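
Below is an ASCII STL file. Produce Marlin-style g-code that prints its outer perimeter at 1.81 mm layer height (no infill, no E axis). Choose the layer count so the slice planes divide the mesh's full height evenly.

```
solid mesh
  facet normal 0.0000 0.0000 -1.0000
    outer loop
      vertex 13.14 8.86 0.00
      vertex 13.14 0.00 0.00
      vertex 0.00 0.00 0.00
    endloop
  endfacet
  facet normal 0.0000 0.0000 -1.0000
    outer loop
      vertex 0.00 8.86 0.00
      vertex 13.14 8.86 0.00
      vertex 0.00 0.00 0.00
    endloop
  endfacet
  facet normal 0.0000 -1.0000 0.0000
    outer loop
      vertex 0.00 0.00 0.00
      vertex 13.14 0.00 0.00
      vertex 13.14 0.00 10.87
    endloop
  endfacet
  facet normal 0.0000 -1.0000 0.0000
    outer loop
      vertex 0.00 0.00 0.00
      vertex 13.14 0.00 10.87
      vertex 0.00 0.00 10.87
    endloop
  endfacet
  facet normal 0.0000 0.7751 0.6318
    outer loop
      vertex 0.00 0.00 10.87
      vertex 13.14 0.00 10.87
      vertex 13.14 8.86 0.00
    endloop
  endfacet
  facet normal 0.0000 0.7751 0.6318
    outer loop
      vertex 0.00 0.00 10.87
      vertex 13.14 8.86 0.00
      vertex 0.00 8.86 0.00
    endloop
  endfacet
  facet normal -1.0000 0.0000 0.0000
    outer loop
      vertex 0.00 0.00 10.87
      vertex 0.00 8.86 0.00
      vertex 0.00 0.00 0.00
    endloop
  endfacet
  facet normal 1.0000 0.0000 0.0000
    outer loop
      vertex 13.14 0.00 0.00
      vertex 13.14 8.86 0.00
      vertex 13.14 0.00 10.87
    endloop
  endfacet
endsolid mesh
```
; perimeter-only toolpath
G21 ; units = mm
G90 ; absolute positioning
G28 ; home
; layer 1
G0 Z1.81
G0 X0.00 Y0.00
G1 X13.14 Y0.00
G1 X13.14 Y7.38
G1 X0.00 Y7.38
G1 X0.00 Y0.00
; layer 2
G0 Z3.62
G0 X0.00 Y0.00
G1 X13.14 Y0.00
G1 X13.14 Y5.91
G1 X0.00 Y5.91
G1 X0.00 Y0.00
; layer 3
G0 Z5.43
G0 X0.00 Y0.00
G1 X13.14 Y0.00
G1 X13.14 Y4.43
G1 X0.00 Y4.43
G1 X0.00 Y0.00
; layer 4
G0 Z7.25
G0 X0.00 Y0.00
G1 X13.14 Y0.00
G1 X13.14 Y2.95
G1 X0.00 Y2.95
G1 X0.00 Y0.00
; layer 5
G0 Z9.06
G0 X0.00 Y0.00
G1 X13.14 Y0.00
G1 X13.14 Y1.48
G1 X0.00 Y1.48
G1 X0.00 Y0.00
M2 ; end

The solid is a wedge (ramp): 13.1 × 8.86 mm base, rising to 10.9 mm along the y=0 edge and sloping linearly to z=0 at y=8.86. Slicing at Δz = 1.81 mm — 6 equal slices spanning the solid's height, so layer i sits at z = i·h/6 — gives 5 non-empty perimeters. Each is a 4-segment closed polygon; G0 lifts to the layer z and rapids to the start vertex, then G1 traces the edges. The cross-section shrinks linearly with z (the slice at the apex is degenerate and omitted).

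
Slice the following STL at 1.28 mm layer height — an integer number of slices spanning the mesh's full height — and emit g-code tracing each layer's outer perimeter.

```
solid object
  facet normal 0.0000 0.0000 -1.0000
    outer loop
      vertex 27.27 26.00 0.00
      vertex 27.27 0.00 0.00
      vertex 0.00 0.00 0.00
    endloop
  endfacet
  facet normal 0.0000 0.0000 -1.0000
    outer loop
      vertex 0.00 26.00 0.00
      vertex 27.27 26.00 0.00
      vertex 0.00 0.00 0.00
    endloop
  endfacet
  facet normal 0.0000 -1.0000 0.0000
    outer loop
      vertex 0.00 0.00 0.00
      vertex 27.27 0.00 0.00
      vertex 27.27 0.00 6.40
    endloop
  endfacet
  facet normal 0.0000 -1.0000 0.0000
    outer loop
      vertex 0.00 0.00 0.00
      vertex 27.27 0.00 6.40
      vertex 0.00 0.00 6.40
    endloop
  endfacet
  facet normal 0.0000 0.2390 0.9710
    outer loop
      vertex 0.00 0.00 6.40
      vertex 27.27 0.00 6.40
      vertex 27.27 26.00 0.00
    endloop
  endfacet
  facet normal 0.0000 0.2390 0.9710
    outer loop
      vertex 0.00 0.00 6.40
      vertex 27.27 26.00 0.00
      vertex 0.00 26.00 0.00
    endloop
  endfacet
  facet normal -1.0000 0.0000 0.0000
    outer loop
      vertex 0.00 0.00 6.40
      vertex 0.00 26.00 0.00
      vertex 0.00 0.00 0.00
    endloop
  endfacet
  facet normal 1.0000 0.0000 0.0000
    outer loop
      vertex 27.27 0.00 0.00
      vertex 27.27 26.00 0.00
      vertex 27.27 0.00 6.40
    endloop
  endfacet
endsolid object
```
; perimeter-only toolpath
G21 ; units = mm
G90 ; absolute positioning
G28 ; home
; layer 1
G0 Z1.28
G0 X0.00 Y0.00
G1 X27.27 Y0.00
G1 X27.27 Y20.80
G1 X0.00 Y20.80
G1 X0.00 Y0.00
; layer 2
G0 Z2.56
G0 X0.00 Y0.00
G1 X27.27 Y0.00
G1 X27.27 Y15.60
G1 X0.00 Y15.60
G1 X0.00 Y0.00
; layer 3
G0 Z3.84
G0 X0.00 Y0.00
G1 X27.27 Y0.00
G1 X27.27 Y10.40
G1 X0.00 Y10.40
G1 X0.00 Y0.00
; layer 4
G0 Z5.12
G0 X0.00 Y0.00
G1 X27.27 Y0.00
G1 X27.27 Y5.20
G1 X0.00 Y5.20
G1 X0.00 Y0.00
M2 ; end

The solid is a wedge (ramp): 27.3 × 26 mm base, rising to 6.4 mm along the y=0 edge and sloping linearly to z=0 at y=26. Slicing at Δz = 1.28 mm — 5 equal slices spanning the solid's height, so layer i sits at z = i·h/5 — gives 4 non-empty perimeters. Each is a 4-segment closed polygon; G0 lifts to the layer z and rapids to the start vertex, then G1 traces the edges. The cross-section shrinks linearly with z (the slice at the apex is degenerate and omitted).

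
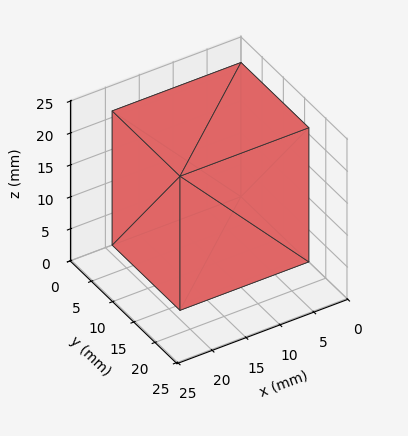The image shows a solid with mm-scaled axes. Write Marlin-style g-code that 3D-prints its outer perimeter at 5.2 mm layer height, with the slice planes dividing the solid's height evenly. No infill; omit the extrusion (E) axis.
Reading the render: the shape is a rectangular box, roughly 19 × 16 mm footprint and 21 mm tall (dimensions read to the nearest mm from the axis ticks). For the g-code, the solid's height is divided into equal slices at the stated Δz and each level perimeter traced with G1 moves after a G0 lift.

; perimeter-only toolpath
G21 ; units = mm
G90 ; absolute positioning
G28 ; home
; layer 1
G0 Z5.2
G0 X0.0 Y0.0
G1 X19.0 Y0.0
G1 X19.0 Y16.0
G1 X0.0 Y16.0
G1 X0.0 Y0.0
; layer 2
G0 Z10.5
G0 X0.0 Y0.0
G1 X19.0 Y0.0
G1 X19.0 Y16.0
G1 X0.0 Y16.0
G1 X0.0 Y0.0
; layer 3
G0 Z15.8
G0 X0.0 Y0.0
G1 X19.0 Y0.0
G1 X19.0 Y16.0
G1 X0.0 Y16.0
G1 X0.0 Y0.0
; layer 4
G0 Z21.0
G0 X0.0 Y0.0
G1 X19.0 Y0.0
G1 X19.0 Y16.0
G1 X0.0 Y16.0
G1 X0.0 Y0.0
M2 ; end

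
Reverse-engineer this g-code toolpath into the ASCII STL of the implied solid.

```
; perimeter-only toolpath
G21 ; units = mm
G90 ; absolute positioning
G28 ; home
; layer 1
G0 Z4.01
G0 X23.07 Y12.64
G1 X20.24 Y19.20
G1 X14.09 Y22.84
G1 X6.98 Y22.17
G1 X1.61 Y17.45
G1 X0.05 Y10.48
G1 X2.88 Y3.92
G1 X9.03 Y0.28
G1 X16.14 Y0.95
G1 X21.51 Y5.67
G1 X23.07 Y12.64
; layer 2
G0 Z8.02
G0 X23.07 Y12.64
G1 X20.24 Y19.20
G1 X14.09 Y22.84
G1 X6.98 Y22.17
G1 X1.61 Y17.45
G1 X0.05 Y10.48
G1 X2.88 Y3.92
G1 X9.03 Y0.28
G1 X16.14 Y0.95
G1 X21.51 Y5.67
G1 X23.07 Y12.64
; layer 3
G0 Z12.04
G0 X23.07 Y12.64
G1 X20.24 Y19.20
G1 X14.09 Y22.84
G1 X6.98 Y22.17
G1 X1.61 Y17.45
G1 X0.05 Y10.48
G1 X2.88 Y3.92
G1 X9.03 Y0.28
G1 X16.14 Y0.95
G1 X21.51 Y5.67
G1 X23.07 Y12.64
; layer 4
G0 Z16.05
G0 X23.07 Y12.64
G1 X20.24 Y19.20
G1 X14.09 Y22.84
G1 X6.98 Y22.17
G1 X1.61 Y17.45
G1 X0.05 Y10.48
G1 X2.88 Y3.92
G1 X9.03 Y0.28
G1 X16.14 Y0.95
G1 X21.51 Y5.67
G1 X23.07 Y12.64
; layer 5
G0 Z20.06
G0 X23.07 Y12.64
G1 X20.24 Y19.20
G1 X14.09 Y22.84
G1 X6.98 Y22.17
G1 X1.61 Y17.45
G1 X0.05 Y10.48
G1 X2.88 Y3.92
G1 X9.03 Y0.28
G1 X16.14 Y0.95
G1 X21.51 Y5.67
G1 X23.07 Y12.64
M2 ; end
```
solid part
  facet normal 0.0000 0.0000 -1.0000
    outer loop
      vertex 14.09 22.84 0.00
      vertex 20.24 19.20 0.00
      vertex 23.07 12.64 0.00
    endloop
  endfacet
  facet normal 0.0000 0.0000 -1.0000
    outer loop
      vertex 6.98 22.17 0.00
      vertex 14.09 22.84 0.00
      vertex 23.07 12.64 0.00
    endloop
  endfacet
  facet normal 0.0000 0.0000 -1.0000
    outer loop
      vertex 1.61 17.45 0.00
      vertex 6.98 22.17 0.00
      vertex 23.07 12.64 0.00
    endloop
  endfacet
  facet normal 0.0000 0.0000 -1.0000
    outer loop
      vertex 0.05 10.48 0.00
      vertex 1.61 17.45 0.00
      vertex 23.07 12.64 0.00
    endloop
  endfacet
  facet normal 0.0000 0.0000 -1.0000
    outer loop
      vertex 2.88 3.92 0.00
      vertex 0.05 10.48 0.00
      vertex 23.07 12.64 0.00
    endloop
  endfacet
  facet normal 0.0000 0.0000 -1.0000
    outer loop
      vertex 9.03 0.28 0.00
      vertex 2.88 3.92 0.00
      vertex 23.07 12.64 0.00
    endloop
  endfacet
  facet normal 0.0000 0.0000 -1.0000
    outer loop
      vertex 16.14 0.95 0.00
      vertex 9.03 0.28 0.00
      vertex 23.07 12.64 0.00
    endloop
  endfacet
  facet normal 0.0000 0.0000 -1.0000
    outer loop
      vertex 21.51 5.67 0.00
      vertex 16.14 0.95 0.00
      vertex 23.07 12.64 0.00
    endloop
  endfacet
  facet normal 0.0000 0.0000 1.0000
    outer loop
      vertex 23.07 12.64 20.06
      vertex 20.24 19.20 20.06
      vertex 14.09 22.84 20.06
    endloop
  endfacet
  facet normal 0.0000 0.0000 1.0000
    outer loop
      vertex 23.07 12.64 20.06
      vertex 14.09 22.84 20.06
      vertex 6.98 22.17 20.06
    endloop
  endfacet
  facet normal 0.0000 0.0000 1.0000
    outer loop
      vertex 23.07 12.64 20.06
      vertex 6.98 22.17 20.06
      vertex 1.61 17.45 20.06
    endloop
  endfacet
  facet normal 0.0000 0.0000 1.0000
    outer loop
      vertex 23.07 12.64 20.06
      vertex 1.61 17.45 20.06
      vertex 0.05 10.48 20.06
    endloop
  endfacet
  facet normal 0.0000 0.0000 1.0000
    outer loop
      vertex 23.07 12.64 20.06
      vertex 0.05 10.48 20.06
      vertex 2.88 3.92 20.06
    endloop
  endfacet
  facet normal 0.0000 0.0000 1.0000
    outer loop
      vertex 23.07 12.64 20.06
      vertex 2.88 3.92 20.06
      vertex 9.03 0.28 20.06
    endloop
  endfacet
  facet normal 0.0000 0.0000 1.0000
    outer loop
      vertex 23.07 12.64 20.06
      vertex 9.03 0.28 20.06
      vertex 16.14 0.95 20.06
    endloop
  endfacet
  facet normal 0.0000 0.0000 1.0000
    outer loop
      vertex 23.07 12.64 20.06
      vertex 16.14 0.95 20.06
      vertex 21.51 5.67 20.06
    endloop
  endfacet
  facet normal 0.9182 0.3961 0.0000
    outer loop
      vertex 23.07 12.64 0.00
      vertex 20.24 19.20 0.00
      vertex 20.24 19.20 20.06
    endloop
  endfacet
  facet normal 0.9182 0.3961 0.0000
    outer loop
      vertex 23.07 12.64 0.00
      vertex 20.24 19.20 20.06
      vertex 23.07 12.64 20.06
    endloop
  endfacet
  facet normal 0.5093 0.8606 0.0000
    outer loop
      vertex 20.24 19.20 0.00
      vertex 14.09 22.84 0.00
      vertex 14.09 22.84 20.06
    endloop
  endfacet
  facet normal 0.5093 0.8606 0.0000
    outer loop
      vertex 20.24 19.20 0.00
      vertex 14.09 22.84 20.06
      vertex 20.24 19.20 20.06
    endloop
  endfacet
  facet normal -0.0938 0.9956 0.0000
    outer loop
      vertex 14.09 22.84 0.00
      vertex 6.98 22.17 0.00
      vertex 6.98 22.17 20.06
    endloop
  endfacet
  facet normal -0.0938 0.9956 0.0000
    outer loop
      vertex 14.09 22.84 0.00
      vertex 6.98 22.17 20.06
      vertex 14.09 22.84 20.06
    endloop
  endfacet
  facet normal -0.6602 0.7511 0.0000
    outer loop
      vertex 6.98 22.17 0.00
      vertex 1.61 17.45 0.00
      vertex 1.61 17.45 20.06
    endloop
  endfacet
  facet normal -0.6602 0.7511 0.0000
    outer loop
      vertex 6.98 22.17 0.00
      vertex 1.61 17.45 20.06
      vertex 6.98 22.17 20.06
    endloop
  endfacet
  facet normal -0.9759 0.2184 0.0000
    outer loop
      vertex 1.61 17.45 0.00
      vertex 0.05 10.48 0.00
      vertex 0.05 10.48 20.06
    endloop
  endfacet
  facet normal -0.9759 0.2184 0.0000
    outer loop
      vertex 1.61 17.45 0.00
      vertex 0.05 10.48 20.06
      vertex 1.61 17.45 20.06
    endloop
  endfacet
  facet normal -0.9182 -0.3961 0.0000
    outer loop
      vertex 0.05 10.48 0.00
      vertex 2.88 3.92 0.00
      vertex 2.88 3.92 20.06
    endloop
  endfacet
  facet normal -0.9182 -0.3961 0.0000
    outer loop
      vertex 0.05 10.48 0.00
      vertex 2.88 3.92 20.06
      vertex 0.05 10.48 20.06
    endloop
  endfacet
  facet normal -0.5093 -0.8606 0.0000
    outer loop
      vertex 2.88 3.92 0.00
      vertex 9.03 0.28 0.00
      vertex 9.03 0.28 20.06
    endloop
  endfacet
  facet normal -0.5093 -0.8606 0.0000
    outer loop
      vertex 2.88 3.92 0.00
      vertex 9.03 0.28 20.06
      vertex 2.88 3.92 20.06
    endloop
  endfacet
  facet normal 0.0938 -0.9956 0.0000
    outer loop
      vertex 9.03 0.28 0.00
      vertex 16.14 0.95 0.00
      vertex 16.14 0.95 20.06
    endloop
  endfacet
  facet normal 0.0938 -0.9956 0.0000
    outer loop
      vertex 9.03 0.28 0.00
      vertex 16.14 0.95 20.06
      vertex 9.03 0.28 20.06
    endloop
  endfacet
  facet normal 0.6602 -0.7511 0.0000
    outer loop
      vertex 16.14 0.95 0.00
      vertex 21.51 5.67 0.00
      vertex 21.51 5.67 20.06
    endloop
  endfacet
  facet normal 0.6602 -0.7511 0.0000
    outer loop
      vertex 16.14 0.95 0.00
      vertex 21.51 5.67 20.06
      vertex 16.14 0.95 20.06
    endloop
  endfacet
  facet normal 0.9759 -0.2184 0.0000
    outer loop
      vertex 21.51 5.67 0.00
      vertex 23.07 12.64 0.00
      vertex 23.07 12.64 20.06
    endloop
  endfacet
  facet normal 0.9759 -0.2184 0.0000
    outer loop
      vertex 21.51 5.67 0.00
      vertex 23.07 12.64 20.06
      vertex 21.51 5.67 20.06
    endloop
  endfacet
endsolid part

The G0 Z moves step by Δz≈4.01 mm. Every layer's G1 loop is the same polygon, so the solid is a straight extrusion of it from z=0 to z≈20.1. Closing with flat bottom and top caps and triangulating gives 36 facets — a regular 10-sided prism (a cylinder approximated with 10 flat sides), circumscribed radius ≈ 11.6 mm, height ≈ 20.1 mm.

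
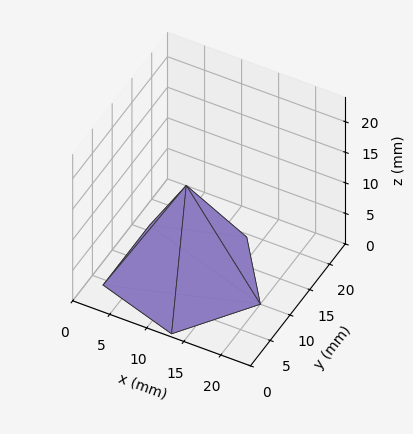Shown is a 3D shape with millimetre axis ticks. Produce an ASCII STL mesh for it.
Reading the render: the shape is a regular 5-sided pyramid, base circumscribed radius ≈ 10 mm, apex at z ≈ 15 mm (dimensions read to the nearest mm from the axis ticks). For the STL, each face is triangulated and given an outward normal.

solid part
  facet normal 0.0000 0.0000 -1.0000
    outer loop
      vertex 1.91 15.88 0.00
      vertex 13.09 19.51 0.00
      vertex 20.00 10.00 0.00
    endloop
  endfacet
  facet normal 0.0000 0.0000 -1.0000
    outer loop
      vertex 1.91 4.12 0.00
      vertex 1.91 15.88 0.00
      vertex 20.00 10.00 0.00
    endloop
  endfacet
  facet normal 0.0000 0.0000 -1.0000
    outer loop
      vertex 13.09 0.49 0.00
      vertex 1.91 4.12 0.00
      vertex 20.00 10.00 0.00
    endloop
  endfacet
  facet normal 0.7120 0.5174 0.4747
    outer loop
      vertex 20.00 10.00 0.00
      vertex 13.09 19.51 0.00
      vertex 10.00 10.00 15.00
    endloop
  endfacet
  facet normal -0.2718 0.8371 0.4747
    outer loop
      vertex 13.09 19.51 0.00
      vertex 1.91 15.88 0.00
      vertex 10.00 10.00 15.00
    endloop
  endfacet
  facet normal -0.8802 0.0000 0.4747
    outer loop
      vertex 1.91 15.88 0.00
      vertex 1.91 4.12 0.00
      vertex 10.00 10.00 15.00
    endloop
  endfacet
  facet normal -0.2718 -0.8371 0.4747
    outer loop
      vertex 1.91 4.12 0.00
      vertex 13.09 0.49 0.00
      vertex 10.00 10.00 15.00
    endloop
  endfacet
  facet normal 0.7120 -0.5174 0.4747
    outer loop
      vertex 13.09 0.49 0.00
      vertex 20.00 10.00 0.00
      vertex 10.00 10.00 15.00
    endloop
  endfacet
endsolid part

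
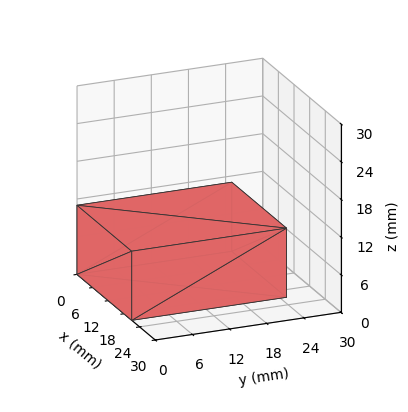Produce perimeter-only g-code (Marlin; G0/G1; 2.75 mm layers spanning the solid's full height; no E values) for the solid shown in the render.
Reading the render: the shape is a rectangular box, roughly 21 × 25 mm footprint and 11 mm tall (dimensions read to the nearest mm from the axis ticks). For the g-code, the solid's height is divided into equal slices at the stated Δz and each level perimeter traced with G1 moves after a G0 lift.

; perimeter-only toolpath
G21 ; units = mm
G90 ; absolute positioning
G28 ; home
; layer 1
G0 Z2.75
G0 X0.00 Y0.00
G1 X21.00 Y0.00
G1 X21.00 Y25.00
G1 X0.00 Y25.00
G1 X0.00 Y0.00
; layer 2
G0 Z5.50
G0 X0.00 Y0.00
G1 X21.00 Y0.00
G1 X21.00 Y25.00
G1 X0.00 Y25.00
G1 X0.00 Y0.00
; layer 3
G0 Z8.25
G0 X0.00 Y0.00
G1 X21.00 Y0.00
G1 X21.00 Y25.00
G1 X0.00 Y25.00
G1 X0.00 Y0.00
; layer 4
G0 Z11.00
G0 X0.00 Y0.00
G1 X21.00 Y0.00
G1 X21.00 Y25.00
G1 X0.00 Y25.00
G1 X0.00 Y0.00
M2 ; end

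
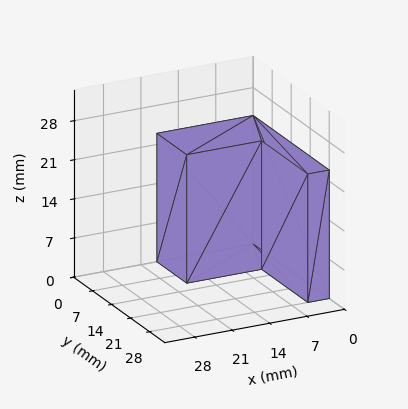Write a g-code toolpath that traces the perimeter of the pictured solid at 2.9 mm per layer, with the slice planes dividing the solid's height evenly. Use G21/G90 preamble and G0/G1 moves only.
Reading the render: the shape is an L-shaped prism: outer 18 × 28 mm, arm thicknesses ≈ 11 mm (horizontal) and 4 mm (vertical), extruded 23 mm in z (dimensions read to the nearest mm from the axis ticks). For the g-code, the solid's height is divided into equal slices at the stated Δz and each level perimeter traced with G1 moves after a G0 lift.

; perimeter-only toolpath
G21 ; units = mm
G90 ; absolute positioning
G28 ; home
; layer 1
G0 Z2.9
G0 X0.0 Y0.0
G1 X18.0 Y0.0
G1 X18.0 Y11.0
G1 X4.0 Y11.0
G1 X4.0 Y28.0
G1 X0.0 Y28.0
G1 X0.0 Y0.0
; layer 2
G0 Z5.8
G0 X0.0 Y0.0
G1 X18.0 Y0.0
G1 X18.0 Y11.0
G1 X4.0 Y11.0
G1 X4.0 Y28.0
G1 X0.0 Y28.0
G1 X0.0 Y0.0
; layer 3
G0 Z8.6
G0 X0.0 Y0.0
G1 X18.0 Y0.0
G1 X18.0 Y11.0
G1 X4.0 Y11.0
G1 X4.0 Y28.0
G1 X0.0 Y28.0
G1 X0.0 Y0.0
; layer 4
G0 Z11.5
G0 X0.0 Y0.0
G1 X18.0 Y0.0
G1 X18.0 Y11.0
G1 X4.0 Y11.0
G1 X4.0 Y28.0
G1 X0.0 Y28.0
G1 X0.0 Y0.0
; layer 5
G0 Z14.4
G0 X0.0 Y0.0
G1 X18.0 Y0.0
G1 X18.0 Y11.0
G1 X4.0 Y11.0
G1 X4.0 Y28.0
G1 X0.0 Y28.0
G1 X0.0 Y0.0
; layer 6
G0 Z17.2
G0 X0.0 Y0.0
G1 X18.0 Y0.0
G1 X18.0 Y11.0
G1 X4.0 Y11.0
G1 X4.0 Y28.0
G1 X0.0 Y28.0
G1 X0.0 Y0.0
; layer 7
G0 Z20.1
G0 X0.0 Y0.0
G1 X18.0 Y0.0
G1 X18.0 Y11.0
G1 X4.0 Y11.0
G1 X4.0 Y28.0
G1 X0.0 Y28.0
G1 X0.0 Y0.0
; layer 8
G0 Z23.0
G0 X0.0 Y0.0
G1 X18.0 Y0.0
G1 X18.0 Y11.0
G1 X4.0 Y11.0
G1 X4.0 Y28.0
G1 X0.0 Y28.0
G1 X0.0 Y0.0
M2 ; end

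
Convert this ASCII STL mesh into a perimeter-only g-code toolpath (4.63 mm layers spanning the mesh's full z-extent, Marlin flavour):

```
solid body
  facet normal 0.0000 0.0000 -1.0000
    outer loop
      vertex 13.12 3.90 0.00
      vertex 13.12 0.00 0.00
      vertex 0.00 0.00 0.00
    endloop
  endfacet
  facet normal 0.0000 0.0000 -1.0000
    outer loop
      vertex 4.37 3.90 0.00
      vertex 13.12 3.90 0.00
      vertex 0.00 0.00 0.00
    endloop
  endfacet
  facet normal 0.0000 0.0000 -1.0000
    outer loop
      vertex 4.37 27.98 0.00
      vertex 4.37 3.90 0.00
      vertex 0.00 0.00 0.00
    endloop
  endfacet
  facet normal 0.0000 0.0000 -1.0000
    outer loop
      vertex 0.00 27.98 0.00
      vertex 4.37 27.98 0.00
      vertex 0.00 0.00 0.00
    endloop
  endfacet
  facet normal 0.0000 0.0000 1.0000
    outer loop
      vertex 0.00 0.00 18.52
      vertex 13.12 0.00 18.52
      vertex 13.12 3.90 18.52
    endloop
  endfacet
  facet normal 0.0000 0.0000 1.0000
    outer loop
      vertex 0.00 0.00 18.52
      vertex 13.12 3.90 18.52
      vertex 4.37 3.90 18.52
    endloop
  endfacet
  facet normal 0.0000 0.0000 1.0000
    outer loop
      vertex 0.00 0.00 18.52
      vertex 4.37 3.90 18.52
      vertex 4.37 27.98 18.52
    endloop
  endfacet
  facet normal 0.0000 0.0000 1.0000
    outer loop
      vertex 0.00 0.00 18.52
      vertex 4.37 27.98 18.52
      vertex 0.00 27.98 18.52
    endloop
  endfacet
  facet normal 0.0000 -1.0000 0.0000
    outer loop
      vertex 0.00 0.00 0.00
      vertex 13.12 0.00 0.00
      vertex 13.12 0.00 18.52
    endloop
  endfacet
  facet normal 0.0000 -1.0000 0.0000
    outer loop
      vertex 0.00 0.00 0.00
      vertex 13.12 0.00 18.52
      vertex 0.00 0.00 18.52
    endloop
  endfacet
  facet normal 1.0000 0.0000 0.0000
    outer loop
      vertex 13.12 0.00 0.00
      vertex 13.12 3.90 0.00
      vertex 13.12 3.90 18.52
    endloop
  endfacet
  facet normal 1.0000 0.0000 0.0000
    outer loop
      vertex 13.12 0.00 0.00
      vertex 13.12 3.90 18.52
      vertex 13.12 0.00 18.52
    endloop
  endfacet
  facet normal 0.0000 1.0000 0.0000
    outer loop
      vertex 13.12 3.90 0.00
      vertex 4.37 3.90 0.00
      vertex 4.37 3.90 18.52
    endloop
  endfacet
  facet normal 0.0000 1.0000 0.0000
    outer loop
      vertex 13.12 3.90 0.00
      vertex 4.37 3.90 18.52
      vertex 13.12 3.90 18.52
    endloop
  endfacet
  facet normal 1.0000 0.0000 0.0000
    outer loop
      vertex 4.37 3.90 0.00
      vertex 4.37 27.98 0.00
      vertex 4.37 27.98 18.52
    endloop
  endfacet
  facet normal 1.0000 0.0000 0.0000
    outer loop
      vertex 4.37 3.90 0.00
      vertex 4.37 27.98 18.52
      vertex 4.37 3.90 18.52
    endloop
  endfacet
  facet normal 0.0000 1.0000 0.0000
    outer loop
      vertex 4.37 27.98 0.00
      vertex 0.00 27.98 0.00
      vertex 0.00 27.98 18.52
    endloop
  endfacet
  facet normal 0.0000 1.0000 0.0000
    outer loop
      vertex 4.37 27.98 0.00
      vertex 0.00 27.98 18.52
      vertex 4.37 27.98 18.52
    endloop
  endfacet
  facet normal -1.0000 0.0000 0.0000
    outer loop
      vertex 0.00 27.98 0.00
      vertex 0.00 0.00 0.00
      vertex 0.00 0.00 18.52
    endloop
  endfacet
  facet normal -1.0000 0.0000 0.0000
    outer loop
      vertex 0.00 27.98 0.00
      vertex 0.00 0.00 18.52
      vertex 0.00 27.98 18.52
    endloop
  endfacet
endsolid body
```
; perimeter-only toolpath
G21 ; units = mm
G90 ; absolute positioning
G28 ; home
; layer 1
G0 Z4.63
G0 X0.00 Y0.00
G1 X13.12 Y0.00
G1 X13.12 Y3.90
G1 X4.37 Y3.90
G1 X4.37 Y27.98
G1 X0.00 Y27.98
G1 X0.00 Y0.00
; layer 2
G0 Z9.26
G0 X0.00 Y0.00
G1 X13.12 Y0.00
G1 X13.12 Y3.90
G1 X4.37 Y3.90
G1 X4.37 Y27.98
G1 X0.00 Y27.98
G1 X0.00 Y0.00
; layer 3
G0 Z13.89
G0 X0.00 Y0.00
G1 X13.12 Y0.00
G1 X13.12 Y3.90
G1 X4.37 Y3.90
G1 X4.37 Y27.98
G1 X0.00 Y27.98
G1 X0.00 Y0.00
; layer 4
G0 Z18.52
G0 X0.00 Y0.00
G1 X13.12 Y0.00
G1 X13.12 Y3.90
G1 X4.37 Y3.90
G1 X4.37 Y27.98
G1 X0.00 Y27.98
G1 X0.00 Y0.00
M2 ; end

The solid is an L-shaped prism: outer 13.1 × 28 mm, arm thicknesses ≈ 3.9 mm (horizontal) and 4.37 mm (vertical), extruded 18.5 mm in z. Slicing at Δz = 4.63 mm — 4 equal slices spanning the solid's height, so layer i sits at z = i·h/4 — gives 4 non-empty perimeters. Each is a 6-segment closed polygon; G0 lifts to the layer z and rapids to the start vertex, then G1 traces the edges.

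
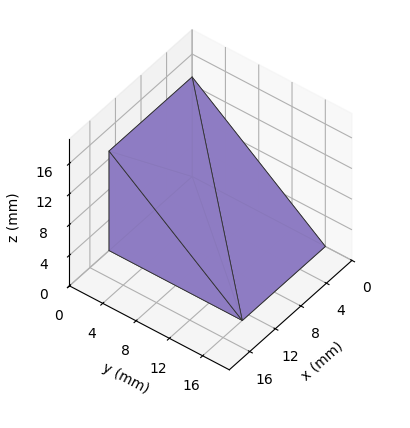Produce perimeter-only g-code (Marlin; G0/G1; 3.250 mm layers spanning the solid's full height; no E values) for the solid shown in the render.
Reading the render: the shape is a wedge (ramp): 13 × 16 mm base, rising to 13 mm along the y=0 edge and sloping linearly to z=0 at y=16 (dimensions read to the nearest mm from the axis ticks). For the g-code, the solid's height is divided into equal slices at the stated Δz and each level perimeter traced with G1 moves after a G0 lift.

; perimeter-only toolpath
G21 ; units = mm
G90 ; absolute positioning
G28 ; home
; layer 1
G0 Z3.250
G0 X0.000 Y0.000
G1 X13.000 Y0.000
G1 X13.000 Y12.000
G1 X0.000 Y12.000
G1 X0.000 Y0.000
; layer 2
G0 Z6.500
G0 X0.000 Y0.000
G1 X13.000 Y0.000
G1 X13.000 Y8.000
G1 X0.000 Y8.000
G1 X0.000 Y0.000
; layer 3
G0 Z9.750
G0 X0.000 Y0.000
G1 X13.000 Y0.000
G1 X13.000 Y4.000
G1 X0.000 Y4.000
G1 X0.000 Y0.000
M2 ; end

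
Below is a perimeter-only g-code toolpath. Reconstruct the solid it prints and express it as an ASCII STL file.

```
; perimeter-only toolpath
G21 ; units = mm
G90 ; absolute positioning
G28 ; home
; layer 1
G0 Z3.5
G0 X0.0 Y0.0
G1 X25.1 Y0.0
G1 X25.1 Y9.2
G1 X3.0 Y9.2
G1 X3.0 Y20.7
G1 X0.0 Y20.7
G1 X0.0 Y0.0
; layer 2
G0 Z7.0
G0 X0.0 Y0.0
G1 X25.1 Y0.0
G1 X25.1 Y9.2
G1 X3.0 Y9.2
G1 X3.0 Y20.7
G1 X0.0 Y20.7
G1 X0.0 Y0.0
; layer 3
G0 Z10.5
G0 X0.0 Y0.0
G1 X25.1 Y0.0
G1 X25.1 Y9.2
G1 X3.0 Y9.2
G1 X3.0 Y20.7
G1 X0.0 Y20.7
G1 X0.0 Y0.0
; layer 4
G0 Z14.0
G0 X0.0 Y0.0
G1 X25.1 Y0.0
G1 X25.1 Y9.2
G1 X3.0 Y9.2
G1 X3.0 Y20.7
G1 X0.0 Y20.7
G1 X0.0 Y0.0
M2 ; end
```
solid part
  facet normal 0.0000 0.0000 -1.0000
    outer loop
      vertex 25.1 9.2 0.0
      vertex 25.1 0.0 0.0
      vertex 0.0 0.0 0.0
    endloop
  endfacet
  facet normal 0.0000 0.0000 -1.0000
    outer loop
      vertex 3.0 9.2 0.0
      vertex 25.1 9.2 0.0
      vertex 0.0 0.0 0.0
    endloop
  endfacet
  facet normal 0.0000 0.0000 -1.0000
    outer loop
      vertex 3.0 20.7 0.0
      vertex 3.0 9.2 0.0
      vertex 0.0 0.0 0.0
    endloop
  endfacet
  facet normal 0.0000 0.0000 -1.0000
    outer loop
      vertex 0.0 20.7 0.0
      vertex 3.0 20.7 0.0
      vertex 0.0 0.0 0.0
    endloop
  endfacet
  facet normal 0.0000 0.0000 1.0000
    outer loop
      vertex 0.0 0.0 14.0
      vertex 25.1 0.0 14.0
      vertex 25.1 9.2 14.0
    endloop
  endfacet
  facet normal 0.0000 0.0000 1.0000
    outer loop
      vertex 0.0 0.0 14.0
      vertex 25.1 9.2 14.0
      vertex 3.0 9.2 14.0
    endloop
  endfacet
  facet normal 0.0000 0.0000 1.0000
    outer loop
      vertex 0.0 0.0 14.0
      vertex 3.0 9.2 14.0
      vertex 3.0 20.7 14.0
    endloop
  endfacet
  facet normal 0.0000 0.0000 1.0000
    outer loop
      vertex 0.0 0.0 14.0
      vertex 3.0 20.7 14.0
      vertex 0.0 20.7 14.0
    endloop
  endfacet
  facet normal 0.0000 -1.0000 0.0000
    outer loop
      vertex 0.0 0.0 0.0
      vertex 25.1 0.0 0.0
      vertex 25.1 0.0 14.0
    endloop
  endfacet
  facet normal 0.0000 -1.0000 0.0000
    outer loop
      vertex 0.0 0.0 0.0
      vertex 25.1 0.0 14.0
      vertex 0.0 0.0 14.0
    endloop
  endfacet
  facet normal 1.0000 0.0000 0.0000
    outer loop
      vertex 25.1 0.0 0.0
      vertex 25.1 9.2 0.0
      vertex 25.1 9.2 14.0
    endloop
  endfacet
  facet normal 1.0000 0.0000 0.0000
    outer loop
      vertex 25.1 0.0 0.0
      vertex 25.1 9.2 14.0
      vertex 25.1 0.0 14.0
    endloop
  endfacet
  facet normal 0.0000 1.0000 0.0000
    outer loop
      vertex 25.1 9.2 0.0
      vertex 3.0 9.2 0.0
      vertex 3.0 9.2 14.0
    endloop
  endfacet
  facet normal 0.0000 1.0000 0.0000
    outer loop
      vertex 25.1 9.2 0.0
      vertex 3.0 9.2 14.0
      vertex 25.1 9.2 14.0
    endloop
  endfacet
  facet normal 1.0000 0.0000 0.0000
    outer loop
      vertex 3.0 9.2 0.0
      vertex 3.0 20.7 0.0
      vertex 3.0 20.7 14.0
    endloop
  endfacet
  facet normal 1.0000 0.0000 0.0000
    outer loop
      vertex 3.0 9.2 0.0
      vertex 3.0 20.7 14.0
      vertex 3.0 9.2 14.0
    endloop
  endfacet
  facet normal 0.0000 1.0000 0.0000
    outer loop
      vertex 3.0 20.7 0.0
      vertex 0.0 20.7 0.0
      vertex 0.0 20.7 14.0
    endloop
  endfacet
  facet normal 0.0000 1.0000 0.0000
    outer loop
      vertex 3.0 20.7 0.0
      vertex 0.0 20.7 14.0
      vertex 3.0 20.7 14.0
    endloop
  endfacet
  facet normal -1.0000 0.0000 0.0000
    outer loop
      vertex 0.0 20.7 0.0
      vertex 0.0 0.0 0.0
      vertex 0.0 0.0 14.0
    endloop
  endfacet
  facet normal -1.0000 0.0000 0.0000
    outer loop
      vertex 0.0 20.7 0.0
      vertex 0.0 0.0 14.0
      vertex 0.0 20.7 14.0
    endloop
  endfacet
endsolid part

The G0 Z moves step by Δz≈3.5 mm. Every layer's G1 loop is the same polygon, so the solid is a straight extrusion of it from z=0 to z≈14. Closing with flat bottom and top caps and triangulating gives 20 facets — an L-shaped prism: outer 25.1 × 20.7 mm, arm thicknesses ≈ 9.2 mm (horizontal) and 3 mm (vertical), extruded 14 mm in z.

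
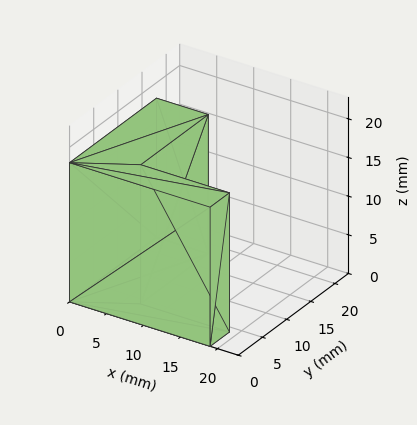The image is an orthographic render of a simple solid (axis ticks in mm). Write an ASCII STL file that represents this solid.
Reading the render: the shape is an L-shaped prism: outer 19 × 18 mm, arm thicknesses ≈ 4 mm (horizontal) and 7 mm (vertical), extruded 18 mm in z (dimensions read to the nearest mm from the axis ticks). For the STL, each face is triangulated and given an outward normal.

solid part
  facet normal 0.0000 0.0000 -1.0000
    outer loop
      vertex 19.00 4.00 0.00
      vertex 19.00 0.00 0.00
      vertex 0.00 0.00 0.00
    endloop
  endfacet
  facet normal 0.0000 0.0000 -1.0000
    outer loop
      vertex 7.00 4.00 0.00
      vertex 19.00 4.00 0.00
      vertex 0.00 0.00 0.00
    endloop
  endfacet
  facet normal 0.0000 0.0000 -1.0000
    outer loop
      vertex 7.00 18.00 0.00
      vertex 7.00 4.00 0.00
      vertex 0.00 0.00 0.00
    endloop
  endfacet
  facet normal 0.0000 0.0000 -1.0000
    outer loop
      vertex 0.00 18.00 0.00
      vertex 7.00 18.00 0.00
      vertex 0.00 0.00 0.00
    endloop
  endfacet
  facet normal 0.0000 0.0000 1.0000
    outer loop
      vertex 0.00 0.00 18.00
      vertex 19.00 0.00 18.00
      vertex 19.00 4.00 18.00
    endloop
  endfacet
  facet normal 0.0000 0.0000 1.0000
    outer loop
      vertex 0.00 0.00 18.00
      vertex 19.00 4.00 18.00
      vertex 7.00 4.00 18.00
    endloop
  endfacet
  facet normal 0.0000 0.0000 1.0000
    outer loop
      vertex 0.00 0.00 18.00
      vertex 7.00 4.00 18.00
      vertex 7.00 18.00 18.00
    endloop
  endfacet
  facet normal 0.0000 0.0000 1.0000
    outer loop
      vertex 0.00 0.00 18.00
      vertex 7.00 18.00 18.00
      vertex 0.00 18.00 18.00
    endloop
  endfacet
  facet normal 0.0000 -1.0000 0.0000
    outer loop
      vertex 0.00 0.00 0.00
      vertex 19.00 0.00 0.00
      vertex 19.00 0.00 18.00
    endloop
  endfacet
  facet normal 0.0000 -1.0000 0.0000
    outer loop
      vertex 0.00 0.00 0.00
      vertex 19.00 0.00 18.00
      vertex 0.00 0.00 18.00
    endloop
  endfacet
  facet normal 1.0000 0.0000 0.0000
    outer loop
      vertex 19.00 0.00 0.00
      vertex 19.00 4.00 0.00
      vertex 19.00 4.00 18.00
    endloop
  endfacet
  facet normal 1.0000 0.0000 0.0000
    outer loop
      vertex 19.00 0.00 0.00
      vertex 19.00 4.00 18.00
      vertex 19.00 0.00 18.00
    endloop
  endfacet
  facet normal 0.0000 1.0000 0.0000
    outer loop
      vertex 19.00 4.00 0.00
      vertex 7.00 4.00 0.00
      vertex 7.00 4.00 18.00
    endloop
  endfacet
  facet normal 0.0000 1.0000 0.0000
    outer loop
      vertex 19.00 4.00 0.00
      vertex 7.00 4.00 18.00
      vertex 19.00 4.00 18.00
    endloop
  endfacet
  facet normal 1.0000 0.0000 0.0000
    outer loop
      vertex 7.00 4.00 0.00
      vertex 7.00 18.00 0.00
      vertex 7.00 18.00 18.00
    endloop
  endfacet
  facet normal 1.0000 0.0000 0.0000
    outer loop
      vertex 7.00 4.00 0.00
      vertex 7.00 18.00 18.00
      vertex 7.00 4.00 18.00
    endloop
  endfacet
  facet normal 0.0000 1.0000 0.0000
    outer loop
      vertex 7.00 18.00 0.00
      vertex 0.00 18.00 0.00
      vertex 0.00 18.00 18.00
    endloop
  endfacet
  facet normal 0.0000 1.0000 0.0000
    outer loop
      vertex 7.00 18.00 0.00
      vertex 0.00 18.00 18.00
      vertex 7.00 18.00 18.00
    endloop
  endfacet
  facet normal -1.0000 0.0000 0.0000
    outer loop
      vertex 0.00 18.00 0.00
      vertex 0.00 0.00 0.00
      vertex 0.00 0.00 18.00
    endloop
  endfacet
  facet normal -1.0000 0.0000 0.0000
    outer loop
      vertex 0.00 18.00 0.00
      vertex 0.00 0.00 18.00
      vertex 0.00 18.00 18.00
    endloop
  endfacet
endsolid part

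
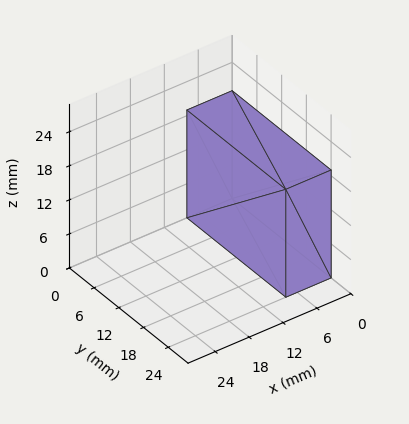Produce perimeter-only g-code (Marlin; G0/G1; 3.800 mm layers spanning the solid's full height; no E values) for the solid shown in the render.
Reading the render: the shape is a rectangular box, roughly 8 × 24 mm footprint and 19 mm tall (dimensions read to the nearest mm from the axis ticks). For the g-code, the solid's height is divided into equal slices at the stated Δz and each level perimeter traced with G1 moves after a G0 lift.

; perimeter-only toolpath
G21 ; units = mm
G90 ; absolute positioning
G28 ; home
; layer 1
G0 Z3.800
G0 X0.000 Y0.000
G1 X8.000 Y0.000
G1 X8.000 Y24.000
G1 X0.000 Y24.000
G1 X0.000 Y0.000
; layer 2
G0 Z7.600
G0 X0.000 Y0.000
G1 X8.000 Y0.000
G1 X8.000 Y24.000
G1 X0.000 Y24.000
G1 X0.000 Y0.000
; layer 3
G0 Z11.400
G0 X0.000 Y0.000
G1 X8.000 Y0.000
G1 X8.000 Y24.000
G1 X0.000 Y24.000
G1 X0.000 Y0.000
; layer 4
G0 Z15.200
G0 X0.000 Y0.000
G1 X8.000 Y0.000
G1 X8.000 Y24.000
G1 X0.000 Y24.000
G1 X0.000 Y0.000
; layer 5
G0 Z19.000
G0 X0.000 Y0.000
G1 X8.000 Y0.000
G1 X8.000 Y24.000
G1 X0.000 Y24.000
G1 X0.000 Y0.000
M2 ; end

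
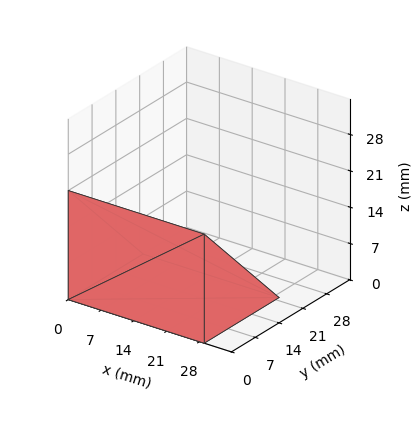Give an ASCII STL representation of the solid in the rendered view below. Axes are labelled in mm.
Reading the render: the shape is a wedge (ramp): 29 × 22 mm base, rising to 21 mm along the y=0 edge and sloping linearly to z=0 at y=22 (dimensions read to the nearest mm from the axis ticks). For the STL, each face is triangulated and given an outward normal.

solid part
  facet normal 0.0000 0.0000 -1.0000
    outer loop
      vertex 29.000 22.000 0.000
      vertex 29.000 0.000 0.000
      vertex 0.000 0.000 0.000
    endloop
  endfacet
  facet normal 0.0000 0.0000 -1.0000
    outer loop
      vertex 0.000 22.000 0.000
      vertex 29.000 22.000 0.000
      vertex 0.000 0.000 0.000
    endloop
  endfacet
  facet normal 0.0000 -1.0000 0.0000
    outer loop
      vertex 0.000 0.000 0.000
      vertex 29.000 0.000 0.000
      vertex 29.000 0.000 21.000
    endloop
  endfacet
  facet normal 0.0000 -1.0000 0.0000
    outer loop
      vertex 0.000 0.000 0.000
      vertex 29.000 0.000 21.000
      vertex 0.000 0.000 21.000
    endloop
  endfacet
  facet normal 0.0000 0.6905 0.7234
    outer loop
      vertex 0.000 0.000 21.000
      vertex 29.000 0.000 21.000
      vertex 29.000 22.000 0.000
    endloop
  endfacet
  facet normal 0.0000 0.6905 0.7234
    outer loop
      vertex 0.000 0.000 21.000
      vertex 29.000 22.000 0.000
      vertex 0.000 22.000 0.000
    endloop
  endfacet
  facet normal -1.0000 0.0000 0.0000
    outer loop
      vertex 0.000 0.000 21.000
      vertex 0.000 22.000 0.000
      vertex 0.000 0.000 0.000
    endloop
  endfacet
  facet normal 1.0000 0.0000 0.0000
    outer loop
      vertex 29.000 0.000 0.000
      vertex 29.000 22.000 0.000
      vertex 29.000 0.000 21.000
    endloop
  endfacet
endsolid part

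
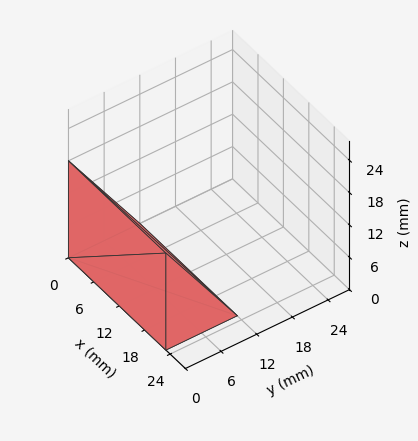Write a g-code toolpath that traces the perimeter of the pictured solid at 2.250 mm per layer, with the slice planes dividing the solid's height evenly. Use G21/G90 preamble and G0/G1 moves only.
Reading the render: the shape is a wedge (ramp): 23 × 12 mm base, rising to 18 mm along the y=0 edge and sloping linearly to z=0 at y=12 (dimensions read to the nearest mm from the axis ticks). For the g-code, the solid's height is divided into equal slices at the stated Δz and each level perimeter traced with G1 moves after a G0 lift.

; perimeter-only toolpath
G21 ; units = mm
G90 ; absolute positioning
G28 ; home
; layer 1
G0 Z2.250
G0 X0.000 Y0.000
G1 X23.000 Y0.000
G1 X23.000 Y10.500
G1 X0.000 Y10.500
G1 X0.000 Y0.000
; layer 2
G0 Z4.500
G0 X0.000 Y0.000
G1 X23.000 Y0.000
G1 X23.000 Y9.000
G1 X0.000 Y9.000
G1 X0.000 Y0.000
; layer 3
G0 Z6.750
G0 X0.000 Y0.000
G1 X23.000 Y0.000
G1 X23.000 Y7.500
G1 X0.000 Y7.500
G1 X0.000 Y0.000
; layer 4
G0 Z9.000
G0 X0.000 Y0.000
G1 X23.000 Y0.000
G1 X23.000 Y6.000
G1 X0.000 Y6.000
G1 X0.000 Y0.000
; layer 5
G0 Z11.250
G0 X0.000 Y0.000
G1 X23.000 Y0.000
G1 X23.000 Y4.500
G1 X0.000 Y4.500
G1 X0.000 Y0.000
; layer 6
G0 Z13.500
G0 X0.000 Y0.000
G1 X23.000 Y0.000
G1 X23.000 Y3.000
G1 X0.000 Y3.000
G1 X0.000 Y0.000
; layer 7
G0 Z15.750
G0 X0.000 Y0.000
G1 X23.000 Y0.000
G1 X23.000 Y1.500
G1 X0.000 Y1.500
G1 X0.000 Y0.000
M2 ; end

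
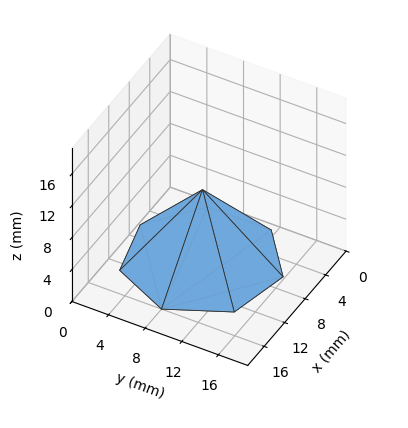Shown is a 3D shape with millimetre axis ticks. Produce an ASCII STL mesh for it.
Reading the render: the shape is a regular 7-sided pyramid, base circumscribed radius ≈ 8 mm, apex at z ≈ 9 mm (dimensions read to the nearest mm from the axis ticks). For the STL, each face is triangulated and given an outward normal.

solid part
  facet normal 0.0000 0.0000 -1.0000
    outer loop
      vertex 6.220 15.799 0.000
      vertex 12.988 14.255 0.000
      vertex 16.000 8.000 0.000
    endloop
  endfacet
  facet normal 0.0000 0.0000 -1.0000
    outer loop
      vertex 0.792 11.471 0.000
      vertex 6.220 15.799 0.000
      vertex 16.000 8.000 0.000
    endloop
  endfacet
  facet normal 0.0000 0.0000 -1.0000
    outer loop
      vertex 0.792 4.529 0.000
      vertex 0.792 11.471 0.000
      vertex 16.000 8.000 0.000
    endloop
  endfacet
  facet normal 0.0000 0.0000 -1.0000
    outer loop
      vertex 6.220 0.201 0.000
      vertex 0.792 4.529 0.000
      vertex 16.000 8.000 0.000
    endloop
  endfacet
  facet normal 0.0000 0.0000 -1.0000
    outer loop
      vertex 12.988 1.745 0.000
      vertex 6.220 0.201 0.000
      vertex 16.000 8.000 0.000
    endloop
  endfacet
  facet normal 0.7032 0.3386 0.6251
    outer loop
      vertex 16.000 8.000 0.000
      vertex 12.988 14.255 0.000
      vertex 8.000 8.000 9.000
    endloop
  endfacet
  facet normal 0.1736 0.7610 0.6251
    outer loop
      vertex 12.988 14.255 0.000
      vertex 6.220 15.799 0.000
      vertex 8.000 8.000 9.000
    endloop
  endfacet
  facet normal -0.4866 0.6103 0.6251
    outer loop
      vertex 6.220 15.799 0.000
      vertex 0.792 11.471 0.000
      vertex 8.000 8.000 9.000
    endloop
  endfacet
  facet normal -0.7805 0.0000 0.6251
    outer loop
      vertex 0.792 11.471 0.000
      vertex 0.792 4.529 0.000
      vertex 8.000 8.000 9.000
    endloop
  endfacet
  facet normal -0.4866 -0.6103 0.6251
    outer loop
      vertex 0.792 4.529 0.000
      vertex 6.220 0.201 0.000
      vertex 8.000 8.000 9.000
    endloop
  endfacet
  facet normal 0.1736 -0.7610 0.6251
    outer loop
      vertex 6.220 0.201 0.000
      vertex 12.988 1.745 0.000
      vertex 8.000 8.000 9.000
    endloop
  endfacet
  facet normal 0.7032 -0.3386 0.6251
    outer loop
      vertex 12.988 1.745 0.000
      vertex 16.000 8.000 0.000
      vertex 8.000 8.000 9.000
    endloop
  endfacet
endsolid part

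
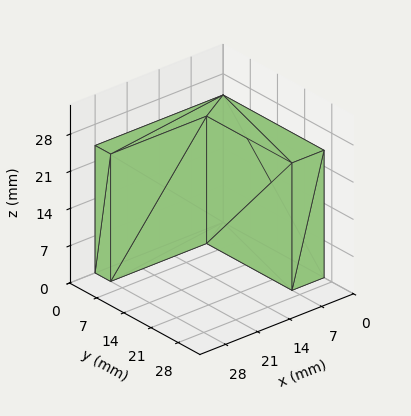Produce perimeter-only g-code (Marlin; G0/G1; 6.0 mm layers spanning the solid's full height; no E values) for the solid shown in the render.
Reading the render: the shape is an L-shaped prism: outer 28 × 26 mm, arm thicknesses ≈ 4 mm (horizontal) and 7 mm (vertical), extruded 24 mm in z (dimensions read to the nearest mm from the axis ticks). For the g-code, the solid's height is divided into equal slices at the stated Δz and each level perimeter traced with G1 moves after a G0 lift.

; perimeter-only toolpath
G21 ; units = mm
G90 ; absolute positioning
G28 ; home
; layer 1
G0 Z6.0
G0 X0.0 Y0.0
G1 X28.0 Y0.0
G1 X28.0 Y4.0
G1 X7.0 Y4.0
G1 X7.0 Y26.0
G1 X0.0 Y26.0
G1 X0.0 Y0.0
; layer 2
G0 Z12.0
G0 X0.0 Y0.0
G1 X28.0 Y0.0
G1 X28.0 Y4.0
G1 X7.0 Y4.0
G1 X7.0 Y26.0
G1 X0.0 Y26.0
G1 X0.0 Y0.0
; layer 3
G0 Z18.0
G0 X0.0 Y0.0
G1 X28.0 Y0.0
G1 X28.0 Y4.0
G1 X7.0 Y4.0
G1 X7.0 Y26.0
G1 X0.0 Y26.0
G1 X0.0 Y0.0
; layer 4
G0 Z24.0
G0 X0.0 Y0.0
G1 X28.0 Y0.0
G1 X28.0 Y4.0
G1 X7.0 Y4.0
G1 X7.0 Y26.0
G1 X0.0 Y26.0
G1 X0.0 Y0.0
M2 ; end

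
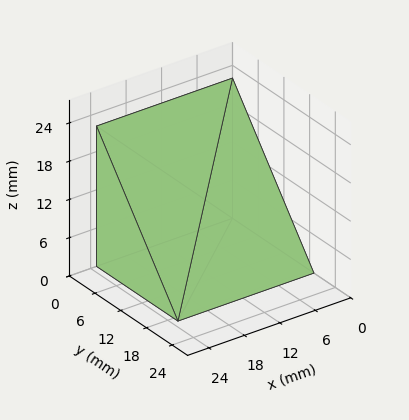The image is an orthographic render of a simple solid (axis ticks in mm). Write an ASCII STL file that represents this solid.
Reading the render: the shape is a wedge (ramp): 23 × 19 mm base, rising to 22 mm along the y=0 edge and sloping linearly to z=0 at y=19 (dimensions read to the nearest mm from the axis ticks). For the STL, each face is triangulated and given an outward normal.

solid part
  facet normal 0.0000 0.0000 -1.0000
    outer loop
      vertex 23.0 19.0 0.0
      vertex 23.0 0.0 0.0
      vertex 0.0 0.0 0.0
    endloop
  endfacet
  facet normal 0.0000 0.0000 -1.0000
    outer loop
      vertex 0.0 19.0 0.0
      vertex 23.0 19.0 0.0
      vertex 0.0 0.0 0.0
    endloop
  endfacet
  facet normal 0.0000 -1.0000 0.0000
    outer loop
      vertex 0.0 0.0 0.0
      vertex 23.0 0.0 0.0
      vertex 23.0 0.0 22.0
    endloop
  endfacet
  facet normal 0.0000 -1.0000 0.0000
    outer loop
      vertex 0.0 0.0 0.0
      vertex 23.0 0.0 22.0
      vertex 0.0 0.0 22.0
    endloop
  endfacet
  facet normal 0.0000 0.7568 0.6536
    outer loop
      vertex 0.0 0.0 22.0
      vertex 23.0 0.0 22.0
      vertex 23.0 19.0 0.0
    endloop
  endfacet
  facet normal 0.0000 0.7568 0.6536
    outer loop
      vertex 0.0 0.0 22.0
      vertex 23.0 19.0 0.0
      vertex 0.0 19.0 0.0
    endloop
  endfacet
  facet normal -1.0000 0.0000 0.0000
    outer loop
      vertex 0.0 0.0 22.0
      vertex 0.0 19.0 0.0
      vertex 0.0 0.0 0.0
    endloop
  endfacet
  facet normal 1.0000 0.0000 0.0000
    outer loop
      vertex 23.0 0.0 0.0
      vertex 23.0 19.0 0.0
      vertex 23.0 0.0 22.0
    endloop
  endfacet
endsolid part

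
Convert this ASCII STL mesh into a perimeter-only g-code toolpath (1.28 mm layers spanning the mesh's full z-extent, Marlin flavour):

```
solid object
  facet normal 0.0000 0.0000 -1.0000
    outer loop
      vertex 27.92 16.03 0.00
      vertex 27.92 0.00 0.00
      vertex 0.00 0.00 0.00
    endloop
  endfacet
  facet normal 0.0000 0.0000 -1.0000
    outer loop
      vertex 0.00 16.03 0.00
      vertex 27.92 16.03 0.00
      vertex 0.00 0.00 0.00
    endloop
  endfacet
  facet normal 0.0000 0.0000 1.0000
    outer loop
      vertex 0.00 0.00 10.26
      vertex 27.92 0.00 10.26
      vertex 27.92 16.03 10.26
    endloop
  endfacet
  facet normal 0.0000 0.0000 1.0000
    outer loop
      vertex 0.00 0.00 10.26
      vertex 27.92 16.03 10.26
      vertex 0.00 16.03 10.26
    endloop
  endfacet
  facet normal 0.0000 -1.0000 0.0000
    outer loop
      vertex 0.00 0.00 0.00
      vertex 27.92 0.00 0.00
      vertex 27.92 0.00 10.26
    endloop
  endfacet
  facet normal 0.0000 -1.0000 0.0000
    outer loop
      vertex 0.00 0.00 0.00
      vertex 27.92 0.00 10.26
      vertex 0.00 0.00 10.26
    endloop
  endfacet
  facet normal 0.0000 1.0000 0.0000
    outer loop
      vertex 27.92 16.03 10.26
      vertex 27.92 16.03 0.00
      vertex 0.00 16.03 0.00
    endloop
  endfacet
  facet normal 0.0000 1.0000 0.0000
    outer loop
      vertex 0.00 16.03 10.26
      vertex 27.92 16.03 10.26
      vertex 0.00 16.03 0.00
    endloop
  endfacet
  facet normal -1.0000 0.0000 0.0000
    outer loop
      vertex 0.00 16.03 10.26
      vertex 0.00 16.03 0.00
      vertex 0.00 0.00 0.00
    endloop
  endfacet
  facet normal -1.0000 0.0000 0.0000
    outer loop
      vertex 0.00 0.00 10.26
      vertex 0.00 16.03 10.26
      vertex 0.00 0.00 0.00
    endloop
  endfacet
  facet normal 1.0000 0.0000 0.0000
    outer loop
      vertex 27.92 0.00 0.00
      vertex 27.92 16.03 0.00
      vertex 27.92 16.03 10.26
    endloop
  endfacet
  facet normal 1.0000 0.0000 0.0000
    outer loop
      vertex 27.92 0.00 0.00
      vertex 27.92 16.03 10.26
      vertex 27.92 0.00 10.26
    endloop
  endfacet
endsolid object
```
; perimeter-only toolpath
G21 ; units = mm
G90 ; absolute positioning
G28 ; home
; layer 1
G0 Z1.28
G0 X0.00 Y0.00
G1 X27.92 Y0.00
G1 X27.92 Y16.03
G1 X0.00 Y16.03
G1 X0.00 Y0.00
; layer 2
G0 Z2.56
G0 X0.00 Y0.00
G1 X27.92 Y0.00
G1 X27.92 Y16.03
G1 X0.00 Y16.03
G1 X0.00 Y0.00
; layer 3
G0 Z3.85
G0 X0.00 Y0.00
G1 X27.92 Y0.00
G1 X27.92 Y16.03
G1 X0.00 Y16.03
G1 X0.00 Y0.00
; layer 4
G0 Z5.13
G0 X0.00 Y0.00
G1 X27.92 Y0.00
G1 X27.92 Y16.03
G1 X0.00 Y16.03
G1 X0.00 Y0.00
; layer 5
G0 Z6.41
G0 X0.00 Y0.00
G1 X27.92 Y0.00
G1 X27.92 Y16.03
G1 X0.00 Y16.03
G1 X0.00 Y0.00
; layer 6
G0 Z7.70
G0 X0.00 Y0.00
G1 X27.92 Y0.00
G1 X27.92 Y16.03
G1 X0.00 Y16.03
G1 X0.00 Y0.00
; layer 7
G0 Z8.98
G0 X0.00 Y0.00
G1 X27.92 Y0.00
G1 X27.92 Y16.03
G1 X0.00 Y16.03
G1 X0.00 Y0.00
; layer 8
G0 Z10.26
G0 X0.00 Y0.00
G1 X27.92 Y0.00
G1 X27.92 Y16.03
G1 X0.00 Y16.03
G1 X0.00 Y0.00
M2 ; end

The solid is a rectangular box, roughly 27.9 × 16 mm footprint and 10.3 mm tall. Slicing at Δz = 1.28 mm — 8 equal slices spanning the solid's height, so layer i sits at z = i·h/8 — gives 8 non-empty perimeters. Each is a 4-segment closed polygon; G0 lifts to the layer z and rapids to the start vertex, then G1 traces the edges.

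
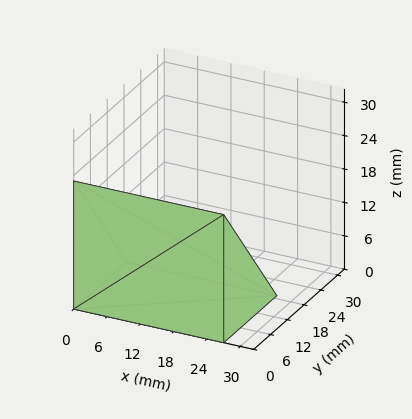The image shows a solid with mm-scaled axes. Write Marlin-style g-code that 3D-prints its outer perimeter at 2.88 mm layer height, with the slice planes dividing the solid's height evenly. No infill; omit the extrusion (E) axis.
Reading the render: the shape is a wedge (ramp): 27 × 19 mm base, rising to 23 mm along the y=0 edge and sloping linearly to z=0 at y=19 (dimensions read to the nearest mm from the axis ticks). For the g-code, the solid's height is divided into equal slices at the stated Δz and each level perimeter traced with G1 moves after a G0 lift.

; perimeter-only toolpath
G21 ; units = mm
G90 ; absolute positioning
G28 ; home
; layer 1
G0 Z2.88
G0 X0.00 Y0.00
G1 X27.00 Y0.00
G1 X27.00 Y16.62
G1 X0.00 Y16.62
G1 X0.00 Y0.00
; layer 2
G0 Z5.75
G0 X0.00 Y0.00
G1 X27.00 Y0.00
G1 X27.00 Y14.25
G1 X0.00 Y14.25
G1 X0.00 Y0.00
; layer 3
G0 Z8.62
G0 X0.00 Y0.00
G1 X27.00 Y0.00
G1 X27.00 Y11.88
G1 X0.00 Y11.88
G1 X0.00 Y0.00
; layer 4
G0 Z11.50
G0 X0.00 Y0.00
G1 X27.00 Y0.00
G1 X27.00 Y9.50
G1 X0.00 Y9.50
G1 X0.00 Y0.00
; layer 5
G0 Z14.38
G0 X0.00 Y0.00
G1 X27.00 Y0.00
G1 X27.00 Y7.12
G1 X0.00 Y7.12
G1 X0.00 Y0.00
; layer 6
G0 Z17.25
G0 X0.00 Y0.00
G1 X27.00 Y0.00
G1 X27.00 Y4.75
G1 X0.00 Y4.75
G1 X0.00 Y0.00
; layer 7
G0 Z20.12
G0 X0.00 Y0.00
G1 X27.00 Y0.00
G1 X27.00 Y2.38
G1 X0.00 Y2.38
G1 X0.00 Y0.00
M2 ; end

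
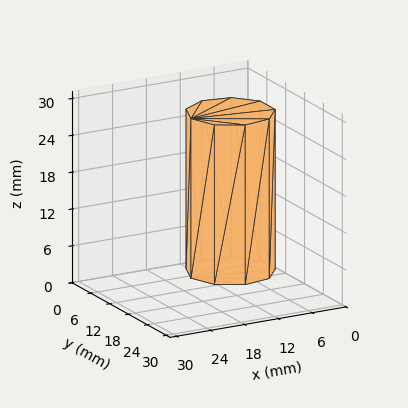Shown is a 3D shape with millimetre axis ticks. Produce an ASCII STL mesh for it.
Reading the render: the shape is a regular 9-sided prism (a cylinder approximated with 9 flat sides), circumscribed radius ≈ 7 mm, height ≈ 26 mm (dimensions read to the nearest mm from the axis ticks). For the STL, each face is triangulated and given an outward normal.

solid part
  facet normal 0.0000 0.0000 -1.0000
    outer loop
      vertex 8.22 13.89 0.00
      vertex 12.36 11.50 0.00
      vertex 14.00 7.00 0.00
    endloop
  endfacet
  facet normal 0.0000 0.0000 -1.0000
    outer loop
      vertex 3.50 13.06 0.00
      vertex 8.22 13.89 0.00
      vertex 14.00 7.00 0.00
    endloop
  endfacet
  facet normal 0.0000 0.0000 -1.0000
    outer loop
      vertex 0.42 9.39 0.00
      vertex 3.50 13.06 0.00
      vertex 14.00 7.00 0.00
    endloop
  endfacet
  facet normal 0.0000 0.0000 -1.0000
    outer loop
      vertex 0.42 4.61 0.00
      vertex 0.42 9.39 0.00
      vertex 14.00 7.00 0.00
    endloop
  endfacet
  facet normal 0.0000 0.0000 -1.0000
    outer loop
      vertex 3.50 0.94 0.00
      vertex 0.42 4.61 0.00
      vertex 14.00 7.00 0.00
    endloop
  endfacet
  facet normal 0.0000 0.0000 -1.0000
    outer loop
      vertex 8.22 0.11 0.00
      vertex 3.50 0.94 0.00
      vertex 14.00 7.00 0.00
    endloop
  endfacet
  facet normal 0.0000 0.0000 -1.0000
    outer loop
      vertex 12.36 2.50 0.00
      vertex 8.22 0.11 0.00
      vertex 14.00 7.00 0.00
    endloop
  endfacet
  facet normal 0.0000 0.0000 1.0000
    outer loop
      vertex 14.00 7.00 26.00
      vertex 12.36 11.50 26.00
      vertex 8.22 13.89 26.00
    endloop
  endfacet
  facet normal 0.0000 0.0000 1.0000
    outer loop
      vertex 14.00 7.00 26.00
      vertex 8.22 13.89 26.00
      vertex 3.50 13.06 26.00
    endloop
  endfacet
  facet normal 0.0000 0.0000 1.0000
    outer loop
      vertex 14.00 7.00 26.00
      vertex 3.50 13.06 26.00
      vertex 0.42 9.39 26.00
    endloop
  endfacet
  facet normal 0.0000 0.0000 1.0000
    outer loop
      vertex 14.00 7.00 26.00
      vertex 0.42 9.39 26.00
      vertex 0.42 4.61 26.00
    endloop
  endfacet
  facet normal 0.0000 0.0000 1.0000
    outer loop
      vertex 14.00 7.00 26.00
      vertex 0.42 4.61 26.00
      vertex 3.50 0.94 26.00
    endloop
  endfacet
  facet normal 0.0000 0.0000 1.0000
    outer loop
      vertex 14.00 7.00 26.00
      vertex 3.50 0.94 26.00
      vertex 8.22 0.11 26.00
    endloop
  endfacet
  facet normal 0.0000 0.0000 1.0000
    outer loop
      vertex 14.00 7.00 26.00
      vertex 8.22 0.11 26.00
      vertex 12.36 2.50 26.00
    endloop
  endfacet
  facet normal 0.9395 0.3424 0.0000
    outer loop
      vertex 14.00 7.00 0.00
      vertex 12.36 11.50 0.00
      vertex 12.36 11.50 26.00
    endloop
  endfacet
  facet normal 0.9395 0.3424 0.0000
    outer loop
      vertex 14.00 7.00 0.00
      vertex 12.36 11.50 26.00
      vertex 14.00 7.00 26.00
    endloop
  endfacet
  facet normal 0.5000 0.8660 0.0000
    outer loop
      vertex 12.36 11.50 0.00
      vertex 8.22 13.89 0.00
      vertex 8.22 13.89 26.00
    endloop
  endfacet
  facet normal 0.5000 0.8660 0.0000
    outer loop
      vertex 12.36 11.50 0.00
      vertex 8.22 13.89 26.00
      vertex 12.36 11.50 26.00
    endloop
  endfacet
  facet normal -0.1732 0.9849 0.0000
    outer loop
      vertex 8.22 13.89 0.00
      vertex 3.50 13.06 0.00
      vertex 3.50 13.06 26.00
    endloop
  endfacet
  facet normal -0.1732 0.9849 0.0000
    outer loop
      vertex 8.22 13.89 0.00
      vertex 3.50 13.06 26.00
      vertex 8.22 13.89 26.00
    endloop
  endfacet
  facet normal -0.7660 0.6428 0.0000
    outer loop
      vertex 3.50 13.06 0.00
      vertex 0.42 9.39 0.00
      vertex 0.42 9.39 26.00
    endloop
  endfacet
  facet normal -0.7660 0.6428 0.0000
    outer loop
      vertex 3.50 13.06 0.00
      vertex 0.42 9.39 26.00
      vertex 3.50 13.06 26.00
    endloop
  endfacet
  facet normal -1.0000 0.0000 0.0000
    outer loop
      vertex 0.42 9.39 0.00
      vertex 0.42 4.61 0.00
      vertex 0.42 4.61 26.00
    endloop
  endfacet
  facet normal -1.0000 0.0000 0.0000
    outer loop
      vertex 0.42 9.39 0.00
      vertex 0.42 4.61 26.00
      vertex 0.42 9.39 26.00
    endloop
  endfacet
  facet normal -0.7660 -0.6428 0.0000
    outer loop
      vertex 0.42 4.61 0.00
      vertex 3.50 0.94 0.00
      vertex 3.50 0.94 26.00
    endloop
  endfacet
  facet normal -0.7660 -0.6428 0.0000
    outer loop
      vertex 0.42 4.61 0.00
      vertex 3.50 0.94 26.00
      vertex 0.42 4.61 26.00
    endloop
  endfacet
  facet normal -0.1732 -0.9849 0.0000
    outer loop
      vertex 3.50 0.94 0.00
      vertex 8.22 0.11 0.00
      vertex 8.22 0.11 26.00
    endloop
  endfacet
  facet normal -0.1732 -0.9849 0.0000
    outer loop
      vertex 3.50 0.94 0.00
      vertex 8.22 0.11 26.00
      vertex 3.50 0.94 26.00
    endloop
  endfacet
  facet normal 0.5000 -0.8660 0.0000
    outer loop
      vertex 8.22 0.11 0.00
      vertex 12.36 2.50 0.00
      vertex 12.36 2.50 26.00
    endloop
  endfacet
  facet normal 0.5000 -0.8660 0.0000
    outer loop
      vertex 8.22 0.11 0.00
      vertex 12.36 2.50 26.00
      vertex 8.22 0.11 26.00
    endloop
  endfacet
  facet normal 0.9395 -0.3424 0.0000
    outer loop
      vertex 12.36 2.50 0.00
      vertex 14.00 7.00 0.00
      vertex 14.00 7.00 26.00
    endloop
  endfacet
  facet normal 0.9395 -0.3424 0.0000
    outer loop
      vertex 12.36 2.50 0.00
      vertex 14.00 7.00 26.00
      vertex 12.36 2.50 26.00
    endloop
  endfacet
endsolid part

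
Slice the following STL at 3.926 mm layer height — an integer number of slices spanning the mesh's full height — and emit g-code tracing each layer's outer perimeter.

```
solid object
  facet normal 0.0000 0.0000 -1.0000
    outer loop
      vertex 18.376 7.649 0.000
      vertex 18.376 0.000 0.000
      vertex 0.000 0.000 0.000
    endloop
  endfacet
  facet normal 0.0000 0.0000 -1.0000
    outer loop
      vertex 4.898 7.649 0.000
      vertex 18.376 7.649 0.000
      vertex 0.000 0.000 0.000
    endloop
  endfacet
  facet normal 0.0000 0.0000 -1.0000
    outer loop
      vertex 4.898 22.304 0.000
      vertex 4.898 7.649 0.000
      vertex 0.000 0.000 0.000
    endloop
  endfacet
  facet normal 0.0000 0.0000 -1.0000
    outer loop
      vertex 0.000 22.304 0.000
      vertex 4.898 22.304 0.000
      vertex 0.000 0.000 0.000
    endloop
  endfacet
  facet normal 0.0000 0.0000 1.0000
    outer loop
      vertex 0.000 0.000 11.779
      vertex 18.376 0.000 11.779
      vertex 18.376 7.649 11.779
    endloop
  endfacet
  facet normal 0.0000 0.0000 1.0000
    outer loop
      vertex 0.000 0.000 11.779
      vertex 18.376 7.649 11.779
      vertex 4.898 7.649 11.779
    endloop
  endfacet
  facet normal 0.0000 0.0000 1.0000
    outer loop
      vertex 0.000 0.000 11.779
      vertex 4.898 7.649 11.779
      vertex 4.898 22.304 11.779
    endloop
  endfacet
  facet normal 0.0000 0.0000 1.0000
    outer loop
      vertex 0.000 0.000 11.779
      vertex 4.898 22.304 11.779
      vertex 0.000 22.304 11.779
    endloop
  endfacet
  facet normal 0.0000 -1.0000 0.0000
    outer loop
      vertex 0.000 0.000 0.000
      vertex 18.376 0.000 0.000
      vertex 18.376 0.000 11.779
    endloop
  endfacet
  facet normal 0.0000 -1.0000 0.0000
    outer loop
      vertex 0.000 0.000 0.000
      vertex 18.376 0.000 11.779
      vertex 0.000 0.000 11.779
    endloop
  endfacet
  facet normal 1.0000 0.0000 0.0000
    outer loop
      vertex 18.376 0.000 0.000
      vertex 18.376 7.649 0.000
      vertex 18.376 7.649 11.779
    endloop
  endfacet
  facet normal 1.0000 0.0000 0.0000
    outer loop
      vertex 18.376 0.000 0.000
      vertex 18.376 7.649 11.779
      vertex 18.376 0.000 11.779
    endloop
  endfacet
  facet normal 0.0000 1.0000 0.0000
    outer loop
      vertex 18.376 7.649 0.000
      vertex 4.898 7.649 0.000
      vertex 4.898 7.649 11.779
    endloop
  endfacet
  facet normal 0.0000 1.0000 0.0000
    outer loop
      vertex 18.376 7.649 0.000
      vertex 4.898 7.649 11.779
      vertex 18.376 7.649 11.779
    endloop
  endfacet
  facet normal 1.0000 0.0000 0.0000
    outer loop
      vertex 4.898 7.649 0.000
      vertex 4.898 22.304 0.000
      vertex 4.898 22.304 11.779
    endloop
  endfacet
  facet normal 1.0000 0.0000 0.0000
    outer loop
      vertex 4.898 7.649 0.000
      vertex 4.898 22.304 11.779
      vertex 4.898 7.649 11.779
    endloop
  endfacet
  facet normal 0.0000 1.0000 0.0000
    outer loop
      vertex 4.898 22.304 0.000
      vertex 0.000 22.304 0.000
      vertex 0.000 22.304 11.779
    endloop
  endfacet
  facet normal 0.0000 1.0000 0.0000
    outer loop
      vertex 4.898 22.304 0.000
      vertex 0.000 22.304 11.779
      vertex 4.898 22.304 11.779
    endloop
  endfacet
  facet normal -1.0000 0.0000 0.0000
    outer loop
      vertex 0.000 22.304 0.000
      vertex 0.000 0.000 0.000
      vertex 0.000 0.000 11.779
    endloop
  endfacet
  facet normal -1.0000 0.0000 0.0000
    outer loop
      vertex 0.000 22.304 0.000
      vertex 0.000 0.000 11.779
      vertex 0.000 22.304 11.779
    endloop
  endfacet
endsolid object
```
; perimeter-only toolpath
G21 ; units = mm
G90 ; absolute positioning
G28 ; home
; layer 1
G0 Z3.926
G0 X0.000 Y0.000
G1 X18.376 Y0.000
G1 X18.376 Y7.649
G1 X4.898 Y7.649
G1 X4.898 Y22.304
G1 X0.000 Y22.304
G1 X0.000 Y0.000
; layer 2
G0 Z7.853
G0 X0.000 Y0.000
G1 X18.376 Y0.000
G1 X18.376 Y7.649
G1 X4.898 Y7.649
G1 X4.898 Y22.304
G1 X0.000 Y22.304
G1 X0.000 Y0.000
; layer 3
G0 Z11.779
G0 X0.000 Y0.000
G1 X18.376 Y0.000
G1 X18.376 Y7.649
G1 X4.898 Y7.649
G1 X4.898 Y22.304
G1 X0.000 Y22.304
G1 X0.000 Y0.000
M2 ; end

The solid is an L-shaped prism: outer 18.4 × 22.3 mm, arm thicknesses ≈ 7.65 mm (horizontal) and 4.9 mm (vertical), extruded 11.8 mm in z. Slicing at Δz = 3.926 mm — 3 equal slices spanning the solid's height, so layer i sits at z = i·h/3 — gives 3 non-empty perimeters. Each is a 6-segment closed polygon; G0 lifts to the layer z and rapids to the start vertex, then G1 traces the edges.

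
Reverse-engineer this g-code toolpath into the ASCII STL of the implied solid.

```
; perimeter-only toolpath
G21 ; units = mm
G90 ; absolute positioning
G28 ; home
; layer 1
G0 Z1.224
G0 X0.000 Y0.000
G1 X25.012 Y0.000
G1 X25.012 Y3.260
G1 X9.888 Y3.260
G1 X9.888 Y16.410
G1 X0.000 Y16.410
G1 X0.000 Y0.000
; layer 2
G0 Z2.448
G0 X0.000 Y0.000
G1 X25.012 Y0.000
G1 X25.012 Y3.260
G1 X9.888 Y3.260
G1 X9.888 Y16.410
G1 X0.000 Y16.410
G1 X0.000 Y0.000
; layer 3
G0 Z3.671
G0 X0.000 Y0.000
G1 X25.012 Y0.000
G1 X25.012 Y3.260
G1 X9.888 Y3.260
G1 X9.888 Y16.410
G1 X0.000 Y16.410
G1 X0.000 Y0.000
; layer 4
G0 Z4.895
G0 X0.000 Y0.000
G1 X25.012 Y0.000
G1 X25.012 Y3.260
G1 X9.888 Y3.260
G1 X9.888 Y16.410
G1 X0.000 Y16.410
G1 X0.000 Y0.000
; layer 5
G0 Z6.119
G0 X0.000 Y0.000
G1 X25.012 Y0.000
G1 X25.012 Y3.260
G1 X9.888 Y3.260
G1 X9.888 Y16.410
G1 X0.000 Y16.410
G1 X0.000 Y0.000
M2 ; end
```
solid part
  facet normal 0.0000 0.0000 -1.0000
    outer loop
      vertex 25.012 3.260 0.000
      vertex 25.012 0.000 0.000
      vertex 0.000 0.000 0.000
    endloop
  endfacet
  facet normal 0.0000 0.0000 -1.0000
    outer loop
      vertex 9.888 3.260 0.000
      vertex 25.012 3.260 0.000
      vertex 0.000 0.000 0.000
    endloop
  endfacet
  facet normal 0.0000 0.0000 -1.0000
    outer loop
      vertex 9.888 16.410 0.000
      vertex 9.888 3.260 0.000
      vertex 0.000 0.000 0.000
    endloop
  endfacet
  facet normal 0.0000 0.0000 -1.0000
    outer loop
      vertex 0.000 16.410 0.000
      vertex 9.888 16.410 0.000
      vertex 0.000 0.000 0.000
    endloop
  endfacet
  facet normal 0.0000 0.0000 1.0000
    outer loop
      vertex 0.000 0.000 6.119
      vertex 25.012 0.000 6.119
      vertex 25.012 3.260 6.119
    endloop
  endfacet
  facet normal 0.0000 0.0000 1.0000
    outer loop
      vertex 0.000 0.000 6.119
      vertex 25.012 3.260 6.119
      vertex 9.888 3.260 6.119
    endloop
  endfacet
  facet normal 0.0000 0.0000 1.0000
    outer loop
      vertex 0.000 0.000 6.119
      vertex 9.888 3.260 6.119
      vertex 9.888 16.410 6.119
    endloop
  endfacet
  facet normal 0.0000 0.0000 1.0000
    outer loop
      vertex 0.000 0.000 6.119
      vertex 9.888 16.410 6.119
      vertex 0.000 16.410 6.119
    endloop
  endfacet
  facet normal 0.0000 -1.0000 0.0000
    outer loop
      vertex 0.000 0.000 0.000
      vertex 25.012 0.000 0.000
      vertex 25.012 0.000 6.119
    endloop
  endfacet
  facet normal 0.0000 -1.0000 0.0000
    outer loop
      vertex 0.000 0.000 0.000
      vertex 25.012 0.000 6.119
      vertex 0.000 0.000 6.119
    endloop
  endfacet
  facet normal 1.0000 0.0000 0.0000
    outer loop
      vertex 25.012 0.000 0.000
      vertex 25.012 3.260 0.000
      vertex 25.012 3.260 6.119
    endloop
  endfacet
  facet normal 1.0000 0.0000 0.0000
    outer loop
      vertex 25.012 0.000 0.000
      vertex 25.012 3.260 6.119
      vertex 25.012 0.000 6.119
    endloop
  endfacet
  facet normal 0.0000 1.0000 0.0000
    outer loop
      vertex 25.012 3.260 0.000
      vertex 9.888 3.260 0.000
      vertex 9.888 3.260 6.119
    endloop
  endfacet
  facet normal 0.0000 1.0000 0.0000
    outer loop
      vertex 25.012 3.260 0.000
      vertex 9.888 3.260 6.119
      vertex 25.012 3.260 6.119
    endloop
  endfacet
  facet normal 1.0000 0.0000 0.0000
    outer loop
      vertex 9.888 3.260 0.000
      vertex 9.888 16.410 0.000
      vertex 9.888 16.410 6.119
    endloop
  endfacet
  facet normal 1.0000 0.0000 0.0000
    outer loop
      vertex 9.888 3.260 0.000
      vertex 9.888 16.410 6.119
      vertex 9.888 3.260 6.119
    endloop
  endfacet
  facet normal 0.0000 1.0000 0.0000
    outer loop
      vertex 9.888 16.410 0.000
      vertex 0.000 16.410 0.000
      vertex 0.000 16.410 6.119
    endloop
  endfacet
  facet normal 0.0000 1.0000 0.0000
    outer loop
      vertex 9.888 16.410 0.000
      vertex 0.000 16.410 6.119
      vertex 9.888 16.410 6.119
    endloop
  endfacet
  facet normal -1.0000 0.0000 0.0000
    outer loop
      vertex 0.000 16.410 0.000
      vertex 0.000 0.000 0.000
      vertex 0.000 0.000 6.119
    endloop
  endfacet
  facet normal -1.0000 0.0000 0.0000
    outer loop
      vertex 0.000 16.410 0.000
      vertex 0.000 0.000 6.119
      vertex 0.000 16.410 6.119
    endloop
  endfacet
endsolid part

The G0 Z moves step by Δz≈1.224 mm. Every layer's G1 loop is the same polygon, so the solid is a straight extrusion of it from z=0 to z≈6.12. Closing with flat bottom and top caps and triangulating gives 20 facets — an L-shaped prism: outer 25 × 16.4 mm, arm thicknesses ≈ 3.26 mm (horizontal) and 9.89 mm (vertical), extruded 6.12 mm in z.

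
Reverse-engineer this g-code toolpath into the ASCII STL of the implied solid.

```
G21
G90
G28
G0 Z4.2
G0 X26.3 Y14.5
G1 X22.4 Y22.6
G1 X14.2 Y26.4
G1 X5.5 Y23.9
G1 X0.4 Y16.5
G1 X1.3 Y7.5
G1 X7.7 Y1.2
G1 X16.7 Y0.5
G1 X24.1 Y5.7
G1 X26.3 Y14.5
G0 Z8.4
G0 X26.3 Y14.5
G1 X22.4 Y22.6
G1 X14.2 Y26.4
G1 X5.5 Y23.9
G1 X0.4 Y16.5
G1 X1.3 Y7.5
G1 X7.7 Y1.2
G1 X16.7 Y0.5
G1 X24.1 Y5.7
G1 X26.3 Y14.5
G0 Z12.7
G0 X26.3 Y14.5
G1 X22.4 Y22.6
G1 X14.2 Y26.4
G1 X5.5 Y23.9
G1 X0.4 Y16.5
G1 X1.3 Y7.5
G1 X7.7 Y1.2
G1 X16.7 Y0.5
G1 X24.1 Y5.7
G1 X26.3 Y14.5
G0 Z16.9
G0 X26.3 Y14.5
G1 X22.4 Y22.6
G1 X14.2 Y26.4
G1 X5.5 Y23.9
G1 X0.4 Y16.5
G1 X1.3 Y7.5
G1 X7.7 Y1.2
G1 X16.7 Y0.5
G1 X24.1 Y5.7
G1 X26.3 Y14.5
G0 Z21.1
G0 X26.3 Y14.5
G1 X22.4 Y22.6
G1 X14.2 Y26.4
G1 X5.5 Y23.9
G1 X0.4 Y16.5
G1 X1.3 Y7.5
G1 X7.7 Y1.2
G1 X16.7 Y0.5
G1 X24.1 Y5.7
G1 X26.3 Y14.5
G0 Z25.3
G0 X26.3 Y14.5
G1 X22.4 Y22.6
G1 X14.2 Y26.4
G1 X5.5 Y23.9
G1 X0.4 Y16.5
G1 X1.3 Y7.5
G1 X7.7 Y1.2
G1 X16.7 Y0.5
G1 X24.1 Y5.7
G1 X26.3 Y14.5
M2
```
solid part
  facet normal 0.0000 0.0000 -1.0000
    outer loop
      vertex 14.2 26.4 0.0
      vertex 22.4 22.6 0.0
      vertex 26.3 14.5 0.0
    endloop
  endfacet
  facet normal 0.0000 0.0000 -1.0000
    outer loop
      vertex 5.5 23.9 0.0
      vertex 14.2 26.4 0.0
      vertex 26.3 14.5 0.0
    endloop
  endfacet
  facet normal 0.0000 0.0000 -1.0000
    outer loop
      vertex 0.4 16.5 0.0
      vertex 5.5 23.9 0.0
      vertex 26.3 14.5 0.0
    endloop
  endfacet
  facet normal 0.0000 0.0000 -1.0000
    outer loop
      vertex 1.3 7.5 0.0
      vertex 0.4 16.5 0.0
      vertex 26.3 14.5 0.0
    endloop
  endfacet
  facet normal 0.0000 0.0000 -1.0000
    outer loop
      vertex 7.7 1.2 0.0
      vertex 1.3 7.5 0.0
      vertex 26.3 14.5 0.0
    endloop
  endfacet
  facet normal 0.0000 0.0000 -1.0000
    outer loop
      vertex 16.7 0.5 0.0
      vertex 7.7 1.2 0.0
      vertex 26.3 14.5 0.0
    endloop
  endfacet
  facet normal 0.0000 0.0000 -1.0000
    outer loop
      vertex 24.1 5.7 0.0
      vertex 16.7 0.5 0.0
      vertex 26.3 14.5 0.0
    endloop
  endfacet
  facet normal 0.0000 0.0000 1.0000
    outer loop
      vertex 26.3 14.5 25.3
      vertex 22.4 22.6 25.3
      vertex 14.2 26.4 25.3
    endloop
  endfacet
  facet normal 0.0000 0.0000 1.0000
    outer loop
      vertex 26.3 14.5 25.3
      vertex 14.2 26.4 25.3
      vertex 5.5 23.9 25.3
    endloop
  endfacet
  facet normal 0.0000 0.0000 1.0000
    outer loop
      vertex 26.3 14.5 25.3
      vertex 5.5 23.9 25.3
      vertex 0.4 16.5 25.3
    endloop
  endfacet
  facet normal 0.0000 0.0000 1.0000
    outer loop
      vertex 26.3 14.5 25.3
      vertex 0.4 16.5 25.3
      vertex 1.3 7.5 25.3
    endloop
  endfacet
  facet normal 0.0000 0.0000 1.0000
    outer loop
      vertex 26.3 14.5 25.3
      vertex 1.3 7.5 25.3
      vertex 7.7 1.2 25.3
    endloop
  endfacet
  facet normal 0.0000 0.0000 1.0000
    outer loop
      vertex 26.3 14.5 25.3
      vertex 7.7 1.2 25.3
      vertex 16.7 0.5 25.3
    endloop
  endfacet
  facet normal 0.0000 0.0000 1.0000
    outer loop
      vertex 26.3 14.5 25.3
      vertex 16.7 0.5 25.3
      vertex 24.1 5.7 25.3
    endloop
  endfacet
  facet normal 0.9010 0.4338 0.0000
    outer loop
      vertex 26.3 14.5 0.0
      vertex 22.4 22.6 0.0
      vertex 22.4 22.6 25.3
    endloop
  endfacet
  facet normal 0.9010 0.4338 0.0000
    outer loop
      vertex 26.3 14.5 0.0
      vertex 22.4 22.6 25.3
      vertex 26.3 14.5 25.3
    endloop
  endfacet
  facet normal 0.4205 0.9073 0.0000
    outer loop
      vertex 22.4 22.6 0.0
      vertex 14.2 26.4 0.0
      vertex 14.2 26.4 25.3
    endloop
  endfacet
  facet normal 0.4205 0.9073 0.0000
    outer loop
      vertex 22.4 22.6 0.0
      vertex 14.2 26.4 25.3
      vertex 22.4 22.6 25.3
    endloop
  endfacet
  facet normal -0.2762 0.9611 0.0000
    outer loop
      vertex 14.2 26.4 0.0
      vertex 5.5 23.9 0.0
      vertex 5.5 23.9 25.3
    endloop
  endfacet
  facet normal -0.2762 0.9611 0.0000
    outer loop
      vertex 14.2 26.4 0.0
      vertex 5.5 23.9 25.3
      vertex 14.2 26.4 25.3
    endloop
  endfacet
  facet normal -0.8234 0.5675 0.0000
    outer loop
      vertex 5.5 23.9 0.0
      vertex 0.4 16.5 0.0
      vertex 0.4 16.5 25.3
    endloop
  endfacet
  facet normal -0.8234 0.5675 0.0000
    outer loop
      vertex 5.5 23.9 0.0
      vertex 0.4 16.5 25.3
      vertex 5.5 23.9 25.3
    endloop
  endfacet
  facet normal -0.9950 -0.0995 0.0000
    outer loop
      vertex 0.4 16.5 0.0
      vertex 1.3 7.5 0.0
      vertex 1.3 7.5 25.3
    endloop
  endfacet
  facet normal -0.9950 -0.0995 0.0000
    outer loop
      vertex 0.4 16.5 0.0
      vertex 1.3 7.5 25.3
      vertex 0.4 16.5 25.3
    endloop
  endfacet
  facet normal -0.7015 -0.7127 0.0000
    outer loop
      vertex 1.3 7.5 0.0
      vertex 7.7 1.2 0.0
      vertex 7.7 1.2 25.3
    endloop
  endfacet
  facet normal -0.7015 -0.7127 0.0000
    outer loop
      vertex 1.3 7.5 0.0
      vertex 7.7 1.2 25.3
      vertex 1.3 7.5 25.3
    endloop
  endfacet
  facet normal -0.0775 -0.9970 0.0000
    outer loop
      vertex 7.7 1.2 0.0
      vertex 16.7 0.5 0.0
      vertex 16.7 0.5 25.3
    endloop
  endfacet
  facet normal -0.0775 -0.9970 0.0000
    outer loop
      vertex 7.7 1.2 0.0
      vertex 16.7 0.5 25.3
      vertex 7.7 1.2 25.3
    endloop
  endfacet
  facet normal 0.5749 -0.8182 0.0000
    outer loop
      vertex 16.7 0.5 0.0
      vertex 24.1 5.7 0.0
      vertex 24.1 5.7 25.3
    endloop
  endfacet
  facet normal 0.5749 -0.8182 0.0000
    outer loop
      vertex 16.7 0.5 0.0
      vertex 24.1 5.7 25.3
      vertex 16.7 0.5 25.3
    endloop
  endfacet
  facet normal 0.9701 -0.2425 0.0000
    outer loop
      vertex 24.1 5.7 0.0
      vertex 26.3 14.5 0.0
      vertex 26.3 14.5 25.3
    endloop
  endfacet
  facet normal 0.9701 -0.2425 0.0000
    outer loop
      vertex 24.1 5.7 0.0
      vertex 26.3 14.5 25.3
      vertex 24.1 5.7 25.3
    endloop
  endfacet
endsolid part

The G0 Z moves step by Δz≈4.2 mm. Every layer's G1 loop is the same polygon, so the solid is a straight extrusion of it from z=0 to z≈25.3. Closing with flat bottom and top caps and triangulating gives 32 facets — a regular 9-sided prism (a cylinder approximated with 9 flat sides), circumscribed radius ≈ 13.2 mm, height ≈ 25.3 mm.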